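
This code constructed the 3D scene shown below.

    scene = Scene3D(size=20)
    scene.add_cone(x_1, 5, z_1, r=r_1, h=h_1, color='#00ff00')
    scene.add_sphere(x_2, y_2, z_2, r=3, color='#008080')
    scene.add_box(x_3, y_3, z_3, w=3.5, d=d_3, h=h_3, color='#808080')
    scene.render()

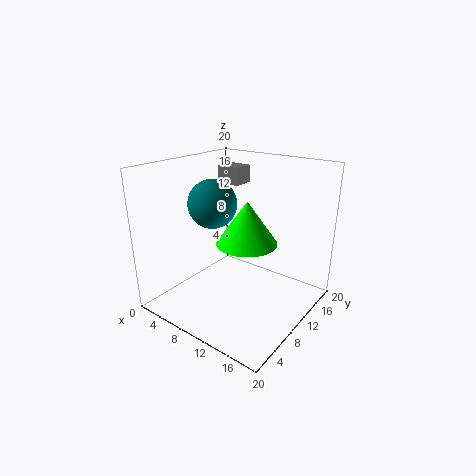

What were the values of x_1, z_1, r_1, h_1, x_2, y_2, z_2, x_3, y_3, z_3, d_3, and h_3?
x_1 = 15; z_1 = 12.5; r_1 = 3.5; h_1 = 5; x_2 = 9.5; y_2 = 5.5; z_2 = 16; x_3 = 4.5; y_3 = 12.5; z_3 = 16.5; d_3 = 3; h_3 = 2.5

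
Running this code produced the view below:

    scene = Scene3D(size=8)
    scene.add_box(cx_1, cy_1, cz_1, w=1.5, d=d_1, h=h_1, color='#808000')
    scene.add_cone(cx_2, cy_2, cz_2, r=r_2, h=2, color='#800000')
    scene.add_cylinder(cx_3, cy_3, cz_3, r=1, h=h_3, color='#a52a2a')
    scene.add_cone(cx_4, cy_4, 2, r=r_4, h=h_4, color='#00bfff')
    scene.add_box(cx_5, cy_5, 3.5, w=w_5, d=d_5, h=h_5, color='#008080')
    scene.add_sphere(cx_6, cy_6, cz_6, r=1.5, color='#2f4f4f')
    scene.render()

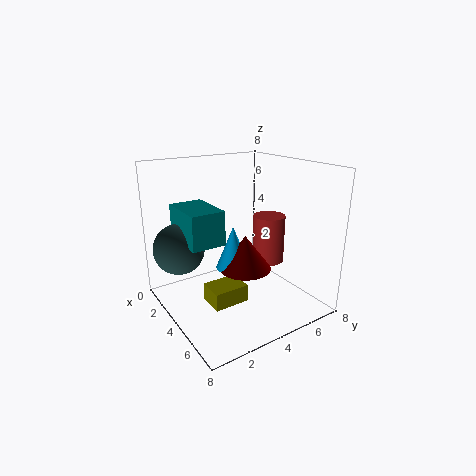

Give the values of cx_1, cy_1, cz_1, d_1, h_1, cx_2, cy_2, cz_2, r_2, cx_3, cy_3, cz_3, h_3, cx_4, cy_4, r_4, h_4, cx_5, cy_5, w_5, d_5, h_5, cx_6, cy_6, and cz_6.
cx_1 = 3.5, cy_1 = 2, cz_1 = 0.5, d_1 = 2, h_1 = 1, cx_2 = 4, cy_2 = 4.5, cz_2 = 2, r_2 = 1.5, cx_3 = 3, cy_3 = 7, cz_3 = 1.5, h_3 = 3, cx_4 = 3.5, cy_4 = 4, r_4 = 1, h_4 = 2.5, cx_5 = 0.5, cy_5 = 1.5, w_5 = 3, d_5 = 2, h_5 = 2, cx_6 = 1.5, cy_6 = 1.5, cz_6 = 3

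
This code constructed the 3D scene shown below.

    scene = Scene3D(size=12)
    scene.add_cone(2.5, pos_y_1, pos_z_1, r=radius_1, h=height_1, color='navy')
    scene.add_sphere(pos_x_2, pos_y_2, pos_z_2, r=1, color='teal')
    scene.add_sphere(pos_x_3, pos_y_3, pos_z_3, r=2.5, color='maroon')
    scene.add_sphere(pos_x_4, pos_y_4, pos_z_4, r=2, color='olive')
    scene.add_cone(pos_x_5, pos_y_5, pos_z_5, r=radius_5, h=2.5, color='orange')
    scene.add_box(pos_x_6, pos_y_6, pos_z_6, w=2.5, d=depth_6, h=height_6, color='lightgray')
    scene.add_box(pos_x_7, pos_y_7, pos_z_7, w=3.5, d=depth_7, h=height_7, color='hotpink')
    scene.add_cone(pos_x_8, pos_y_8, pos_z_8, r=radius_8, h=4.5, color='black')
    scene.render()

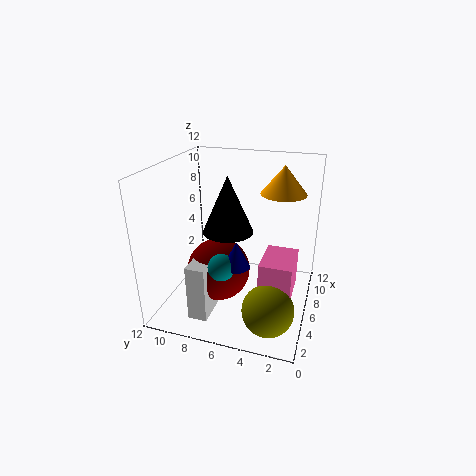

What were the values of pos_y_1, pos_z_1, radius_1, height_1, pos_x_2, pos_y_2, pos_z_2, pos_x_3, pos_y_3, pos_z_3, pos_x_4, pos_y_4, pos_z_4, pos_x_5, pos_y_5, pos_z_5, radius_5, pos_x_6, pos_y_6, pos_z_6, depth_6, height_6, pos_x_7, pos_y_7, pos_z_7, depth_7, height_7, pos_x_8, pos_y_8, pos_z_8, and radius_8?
pos_y_1 = 5
pos_z_1 = 5.5
radius_1 = 1
height_1 = 2
pos_x_2 = 2
pos_y_2 = 6
pos_z_2 = 5.5
pos_x_3 = 4
pos_y_3 = 7
pos_z_3 = 4
pos_x_4 = 2.5
pos_y_4 = 2.5
pos_z_4 = 2
pos_x_5 = 9.5
pos_y_5 = 3
pos_z_5 = 9
radius_5 = 2
pos_x_6 = 1
pos_y_6 = 7
pos_z_6 = 1
depth_6 = 1.5
height_6 = 4.5
pos_x_7 = 3
pos_y_7 = 1
pos_z_7 = 2.5
depth_7 = 2.5
height_7 = 3
pos_x_8 = 5
pos_y_8 = 6.5
pos_z_8 = 7
radius_8 = 2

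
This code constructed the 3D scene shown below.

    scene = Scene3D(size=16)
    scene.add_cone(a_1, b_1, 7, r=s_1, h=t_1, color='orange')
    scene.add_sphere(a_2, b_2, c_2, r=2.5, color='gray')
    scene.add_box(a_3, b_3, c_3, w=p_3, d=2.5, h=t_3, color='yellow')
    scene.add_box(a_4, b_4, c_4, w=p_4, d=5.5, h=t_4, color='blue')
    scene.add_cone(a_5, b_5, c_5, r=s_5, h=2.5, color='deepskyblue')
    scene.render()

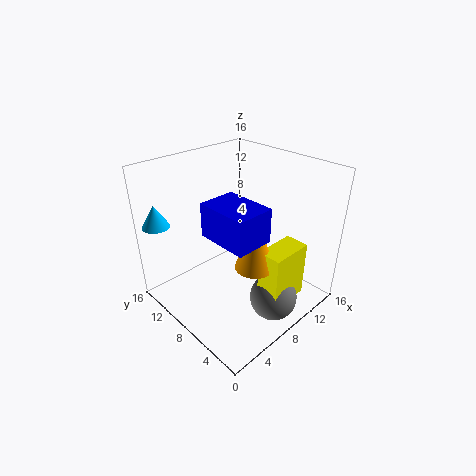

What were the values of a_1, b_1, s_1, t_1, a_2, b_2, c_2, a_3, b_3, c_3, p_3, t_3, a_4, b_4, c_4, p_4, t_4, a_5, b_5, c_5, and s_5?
a_1 = 6.5; b_1 = 4; s_1 = 2; t_1 = 6; a_2 = 8; b_2 = 2.5; c_2 = 3; a_3 = 6.5; b_3 = 1; c_3 = 3; p_3 = 4.5; t_3 = 6; a_4 = 3.5; b_4 = 3; c_4 = 10; p_4 = 4; t_4 = 3.5; a_5 = 1.5; b_5 = 14; c_5 = 9.5; s_5 = 1.5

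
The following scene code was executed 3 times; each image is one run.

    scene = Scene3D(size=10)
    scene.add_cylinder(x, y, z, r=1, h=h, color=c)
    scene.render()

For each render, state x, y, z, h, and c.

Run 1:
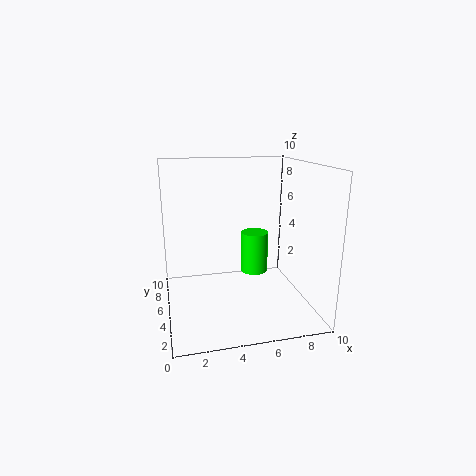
x = 6.5
y = 6
z = 2
h = 3
c = 'lime'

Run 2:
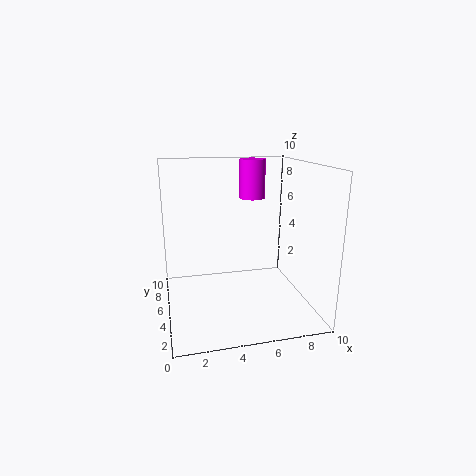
x = 7
y = 8.5
z = 7
h = 3
c = 'magenta'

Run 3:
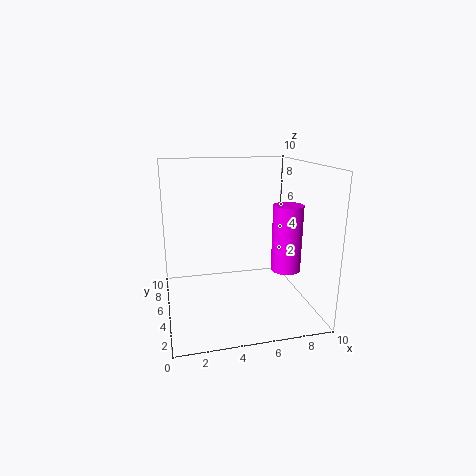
x = 8
y = 3.5
z = 3
h = 4.5
c = 'magenta'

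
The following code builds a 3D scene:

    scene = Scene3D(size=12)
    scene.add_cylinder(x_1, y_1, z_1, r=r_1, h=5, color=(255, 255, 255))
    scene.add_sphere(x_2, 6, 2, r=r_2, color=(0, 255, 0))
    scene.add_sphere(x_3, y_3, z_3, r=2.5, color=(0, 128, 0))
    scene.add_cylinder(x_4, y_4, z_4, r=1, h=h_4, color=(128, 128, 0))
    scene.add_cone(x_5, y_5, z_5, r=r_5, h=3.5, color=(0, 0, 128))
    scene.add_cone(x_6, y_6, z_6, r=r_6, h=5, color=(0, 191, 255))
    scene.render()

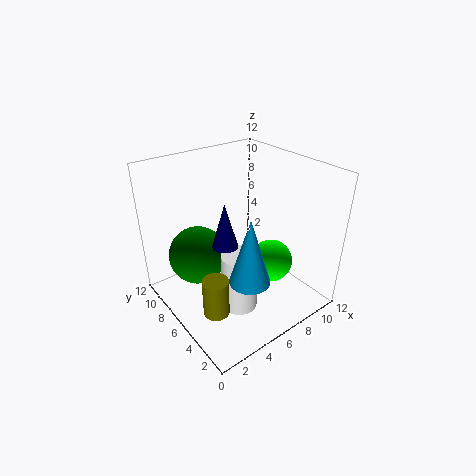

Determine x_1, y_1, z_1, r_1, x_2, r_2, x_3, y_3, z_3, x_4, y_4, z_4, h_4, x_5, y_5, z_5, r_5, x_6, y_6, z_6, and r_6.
x_1 = 5; y_1 = 4.5; z_1 = 0.5; r_1 = 1.5; x_2 = 10; r_2 = 2; x_3 = 3.5; y_3 = 8.5; z_3 = 4; x_4 = 2; y_4 = 3.5; z_4 = 2; h_4 = 3; x_5 = 4; y_5 = 5; z_5 = 6.5; r_5 = 1; x_6 = 4; y_6 = 2; z_6 = 5; r_6 = 1.5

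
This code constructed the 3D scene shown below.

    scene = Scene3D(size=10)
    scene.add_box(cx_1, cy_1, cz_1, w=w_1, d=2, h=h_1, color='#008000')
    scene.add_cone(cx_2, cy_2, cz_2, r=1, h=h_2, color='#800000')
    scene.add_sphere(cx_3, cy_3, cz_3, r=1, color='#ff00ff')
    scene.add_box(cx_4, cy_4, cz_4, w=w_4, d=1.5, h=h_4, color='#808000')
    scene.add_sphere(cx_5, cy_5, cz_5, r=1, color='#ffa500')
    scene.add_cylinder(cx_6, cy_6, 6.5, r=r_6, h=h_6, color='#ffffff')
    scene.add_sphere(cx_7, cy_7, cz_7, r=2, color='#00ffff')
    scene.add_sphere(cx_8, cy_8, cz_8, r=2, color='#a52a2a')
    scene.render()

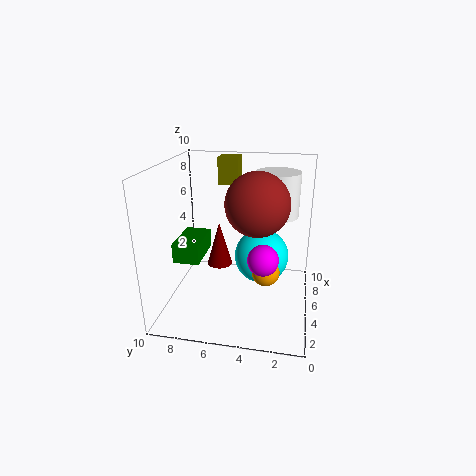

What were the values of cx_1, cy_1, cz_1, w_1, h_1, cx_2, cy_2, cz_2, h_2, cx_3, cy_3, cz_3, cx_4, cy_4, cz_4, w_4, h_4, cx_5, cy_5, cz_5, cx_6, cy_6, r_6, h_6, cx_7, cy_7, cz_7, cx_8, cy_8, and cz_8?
cx_1 = 5, cy_1 = 8, cz_1 = 2.5, w_1 = 3.5, h_1 = 1.5, cx_2 = 7.5, cy_2 = 7, cz_2 = 1.5, h_2 = 3.5, cx_3 = 3, cy_3 = 3, cz_3 = 4.5, cx_4 = 7.5, cy_4 = 5.5, cz_4 = 8, w_4 = 1.5, h_4 = 2, cx_5 = 5, cy_5 = 3, cz_5 = 2.5, cx_6 = 6, cy_6 = 2.5, r_6 = 1.5, h_6 = 3, cx_7 = 6.5, cy_7 = 3.5, cz_7 = 3, cx_8 = 3.5, cy_8 = 3.5, cz_8 = 8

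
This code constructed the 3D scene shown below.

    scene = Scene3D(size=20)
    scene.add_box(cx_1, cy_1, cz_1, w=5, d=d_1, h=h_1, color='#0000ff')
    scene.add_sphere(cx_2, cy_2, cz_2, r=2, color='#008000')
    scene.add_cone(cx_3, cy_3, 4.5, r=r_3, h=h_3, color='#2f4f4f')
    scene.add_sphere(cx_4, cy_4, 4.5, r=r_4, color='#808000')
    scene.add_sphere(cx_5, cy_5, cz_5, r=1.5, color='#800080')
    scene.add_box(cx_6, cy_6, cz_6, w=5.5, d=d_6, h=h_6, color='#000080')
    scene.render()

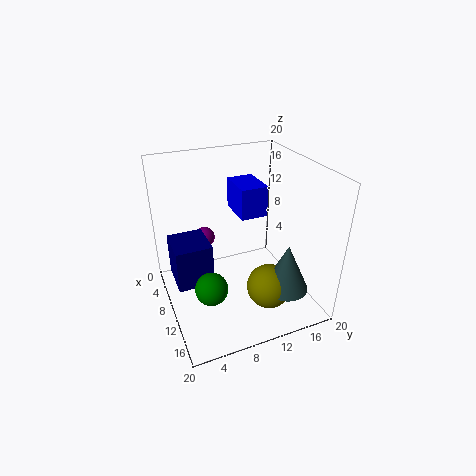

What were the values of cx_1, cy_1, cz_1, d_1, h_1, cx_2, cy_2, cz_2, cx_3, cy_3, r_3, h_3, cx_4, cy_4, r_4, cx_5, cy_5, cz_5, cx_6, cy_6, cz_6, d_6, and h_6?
cx_1 = 7.5; cy_1 = 9.5; cz_1 = 14; d_1 = 3.5; h_1 = 4; cx_2 = 16; cy_2 = 4; cz_2 = 7.5; cx_3 = 16; cy_3 = 14.5; r_3 = 3; h_3 = 6.5; cx_4 = 15; cy_4 = 12.5; r_4 = 3; cx_5 = 5.5; cy_5 = 6.5; cz_5 = 8.5; cx_6 = 5.5; cy_6 = 1; cz_6 = 4; d_6 = 5; h_6 = 6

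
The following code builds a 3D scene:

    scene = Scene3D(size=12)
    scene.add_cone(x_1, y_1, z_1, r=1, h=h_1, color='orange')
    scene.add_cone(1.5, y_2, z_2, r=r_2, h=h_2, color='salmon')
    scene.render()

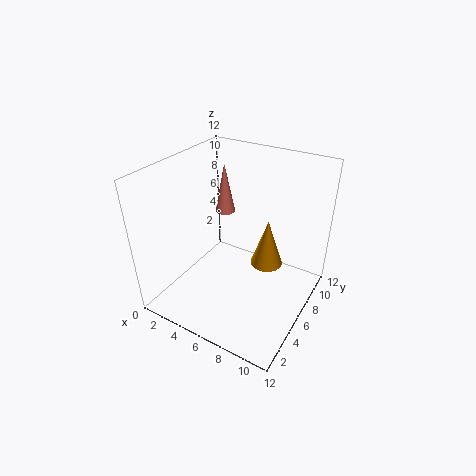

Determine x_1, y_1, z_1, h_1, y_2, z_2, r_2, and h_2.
x_1 = 10.5, y_1 = 2, z_1 = 8, h_1 = 3, y_2 = 11, z_2 = 5, r_2 = 1, h_2 = 5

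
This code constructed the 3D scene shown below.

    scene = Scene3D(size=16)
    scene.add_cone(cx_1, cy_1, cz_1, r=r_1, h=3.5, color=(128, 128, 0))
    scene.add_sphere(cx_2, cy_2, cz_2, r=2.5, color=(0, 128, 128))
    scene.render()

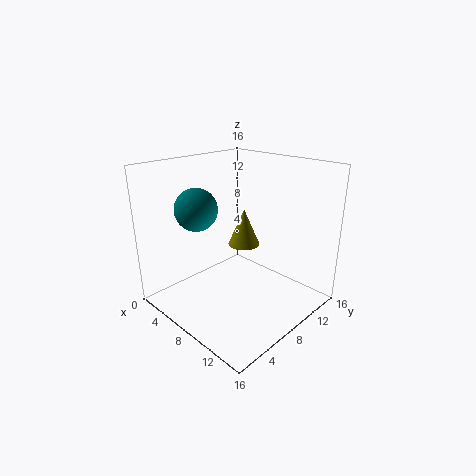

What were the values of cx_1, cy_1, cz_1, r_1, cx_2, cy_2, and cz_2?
cx_1 = 11.25, cy_1 = 5.5, cz_1 = 9.25, r_1 = 1.5, cx_2 = 3, cy_2 = 6.25, cz_2 = 10.5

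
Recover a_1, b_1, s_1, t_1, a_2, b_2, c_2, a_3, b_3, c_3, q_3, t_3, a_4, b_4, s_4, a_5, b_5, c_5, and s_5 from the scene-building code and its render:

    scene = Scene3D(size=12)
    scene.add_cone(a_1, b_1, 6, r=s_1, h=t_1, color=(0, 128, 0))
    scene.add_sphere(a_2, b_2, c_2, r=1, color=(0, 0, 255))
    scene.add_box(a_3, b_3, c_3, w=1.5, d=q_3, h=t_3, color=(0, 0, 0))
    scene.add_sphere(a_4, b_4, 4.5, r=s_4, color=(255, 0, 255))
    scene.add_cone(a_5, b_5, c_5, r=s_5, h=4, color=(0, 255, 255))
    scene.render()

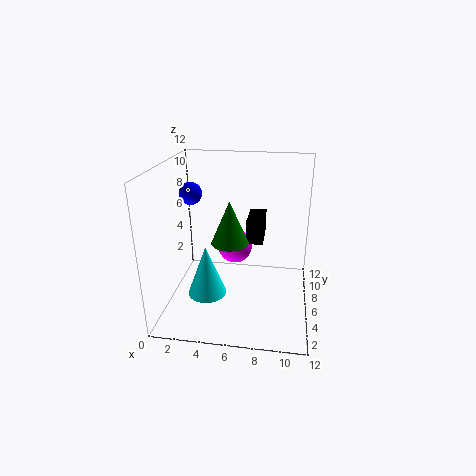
a_1 = 5.5, b_1 = 5, s_1 = 1.5, t_1 = 3.5, a_2 = 1.5, b_2 = 8, c_2 = 9, a_3 = 6.5, b_3 = 7, c_3 = 5, q_3 = 3.5, t_3 = 2, a_4 = 5.5, b_4 = 7.5, s_4 = 1.5, a_5 = 4, b_5 = 3, c_5 = 2.5, s_5 = 1.5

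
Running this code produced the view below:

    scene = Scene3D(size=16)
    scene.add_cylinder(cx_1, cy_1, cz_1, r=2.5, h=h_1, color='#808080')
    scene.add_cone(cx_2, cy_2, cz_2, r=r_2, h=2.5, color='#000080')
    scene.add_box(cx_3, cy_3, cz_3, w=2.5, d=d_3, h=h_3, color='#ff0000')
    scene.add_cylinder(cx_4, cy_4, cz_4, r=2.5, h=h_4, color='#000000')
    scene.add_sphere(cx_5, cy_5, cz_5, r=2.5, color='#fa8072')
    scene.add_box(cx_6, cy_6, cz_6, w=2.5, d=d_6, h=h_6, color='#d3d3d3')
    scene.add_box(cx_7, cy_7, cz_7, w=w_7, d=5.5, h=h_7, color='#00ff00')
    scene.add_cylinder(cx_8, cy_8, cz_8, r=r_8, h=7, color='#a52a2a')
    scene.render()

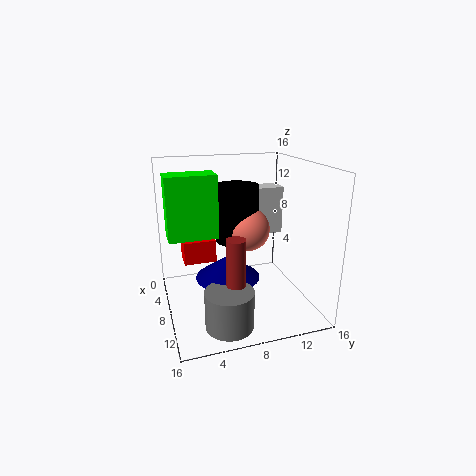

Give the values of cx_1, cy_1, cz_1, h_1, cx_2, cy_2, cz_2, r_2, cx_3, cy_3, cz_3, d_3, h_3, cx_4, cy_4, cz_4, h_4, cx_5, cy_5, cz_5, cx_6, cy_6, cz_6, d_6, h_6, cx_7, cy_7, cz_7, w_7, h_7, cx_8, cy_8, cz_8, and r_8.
cx_1 = 13, cy_1 = 5.5, cz_1 = 0.5, h_1 = 4, cx_2 = 9, cy_2 = 6.5, cz_2 = 4, r_2 = 3.5, cx_3 = 5.5, cy_3 = 2, cz_3 = 5.5, d_3 = 3.5, h_3 = 2.5, cx_4 = 6, cy_4 = 8.5, cz_4 = 7, h_4 = 6.5, cx_5 = 7, cy_5 = 9.5, cz_5 = 8.5, cx_6 = 4, cy_6 = 9, cz_6 = 7.5, d_6 = 5, h_6 = 5.5, cx_7 = 4.5, cy_7 = 0.5, cz_7 = 8, w_7 = 3, h_7 = 7, cx_8 = 12, cy_8 = 6.5, cz_8 = 2.5, r_8 = 1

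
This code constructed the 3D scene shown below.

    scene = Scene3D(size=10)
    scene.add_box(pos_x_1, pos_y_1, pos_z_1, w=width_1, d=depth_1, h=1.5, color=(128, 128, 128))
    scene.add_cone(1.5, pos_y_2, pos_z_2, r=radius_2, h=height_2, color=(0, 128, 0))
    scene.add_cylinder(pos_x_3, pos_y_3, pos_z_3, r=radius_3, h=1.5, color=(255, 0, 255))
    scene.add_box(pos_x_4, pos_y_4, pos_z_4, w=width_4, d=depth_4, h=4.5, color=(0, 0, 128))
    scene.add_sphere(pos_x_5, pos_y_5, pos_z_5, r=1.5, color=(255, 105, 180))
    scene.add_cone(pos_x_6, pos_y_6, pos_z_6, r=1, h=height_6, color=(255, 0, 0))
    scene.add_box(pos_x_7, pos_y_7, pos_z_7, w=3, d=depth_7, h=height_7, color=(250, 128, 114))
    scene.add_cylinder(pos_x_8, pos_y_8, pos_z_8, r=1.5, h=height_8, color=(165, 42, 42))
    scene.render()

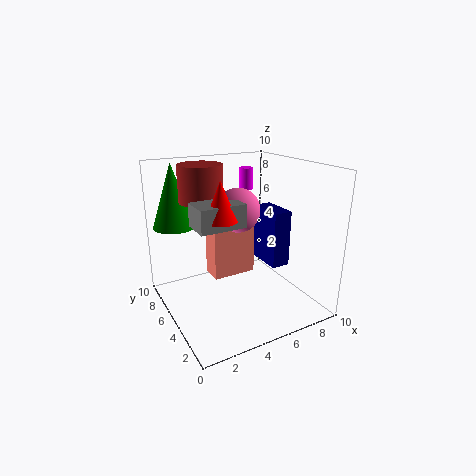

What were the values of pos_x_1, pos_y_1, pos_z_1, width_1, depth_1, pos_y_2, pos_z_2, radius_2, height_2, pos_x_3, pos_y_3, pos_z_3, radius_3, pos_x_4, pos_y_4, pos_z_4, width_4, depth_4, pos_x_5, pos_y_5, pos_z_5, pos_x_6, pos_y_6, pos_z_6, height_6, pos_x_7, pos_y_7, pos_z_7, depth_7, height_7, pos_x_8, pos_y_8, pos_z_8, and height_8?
pos_x_1 = 1.5
pos_y_1 = 3
pos_z_1 = 6.5
width_1 = 3
depth_1 = 2
pos_y_2 = 8
pos_z_2 = 5.5
radius_2 = 1.5
height_2 = 4.5
pos_x_3 = 6.5
pos_y_3 = 6.5
pos_z_3 = 8
radius_3 = 0.5
pos_x_4 = 8.5
pos_y_4 = 5.5
pos_z_4 = 1.5
width_4 = 1.5
depth_4 = 3
pos_x_5 = 5
pos_y_5 = 5
pos_z_5 = 7
pos_x_6 = 3
pos_y_6 = 3.5
pos_z_6 = 7
height_6 = 2.5
pos_x_7 = 3
pos_y_7 = 4.5
pos_z_7 = 2.5
depth_7 = 1.5
height_7 = 4
pos_x_8 = 3
pos_y_8 = 6.5
pos_z_8 = 7.5
height_8 = 2.5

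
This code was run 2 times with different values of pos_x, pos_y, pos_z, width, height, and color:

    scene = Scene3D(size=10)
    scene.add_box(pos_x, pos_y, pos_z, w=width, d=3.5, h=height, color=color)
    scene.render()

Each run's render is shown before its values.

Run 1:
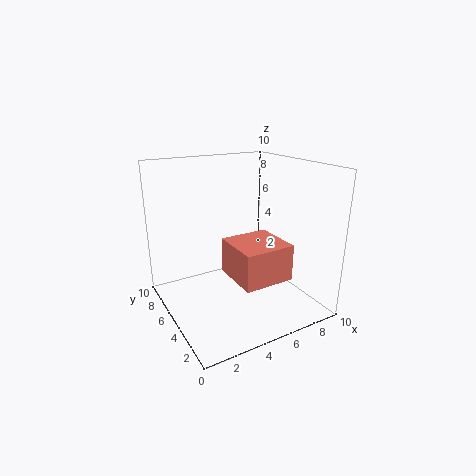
pos_x = 4
pos_y = 2
pos_z = 2.5
width = 3.5
height = 2.5
color = 'salmon'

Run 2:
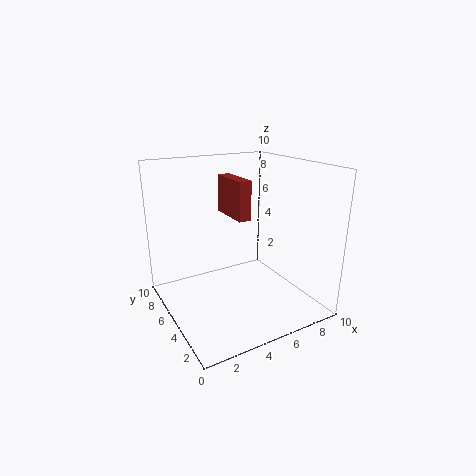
pos_x = 6
pos_y = 6.5
pos_z = 5.5
width = 1
height = 3
color = 'brown'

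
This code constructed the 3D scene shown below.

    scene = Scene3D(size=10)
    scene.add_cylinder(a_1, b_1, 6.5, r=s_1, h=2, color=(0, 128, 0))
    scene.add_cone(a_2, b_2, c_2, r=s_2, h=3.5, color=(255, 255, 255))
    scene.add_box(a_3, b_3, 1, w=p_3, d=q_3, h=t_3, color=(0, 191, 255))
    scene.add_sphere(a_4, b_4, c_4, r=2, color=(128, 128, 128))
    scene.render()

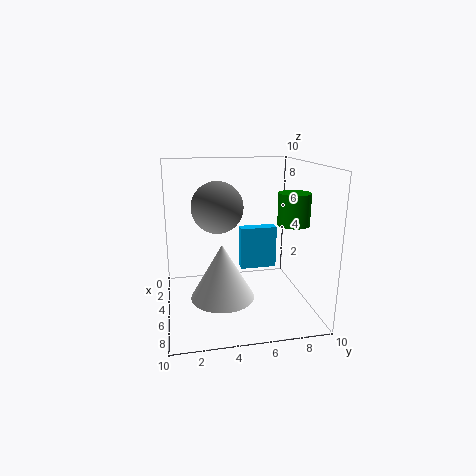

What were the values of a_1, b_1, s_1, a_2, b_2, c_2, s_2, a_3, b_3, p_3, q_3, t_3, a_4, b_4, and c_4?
a_1 = 7.5
b_1 = 8
s_1 = 1
a_2 = 7.5
b_2 = 3.5
c_2 = 2
s_2 = 2
a_3 = 0.5
b_3 = 6
p_3 = 1
q_3 = 3
t_3 = 3.5
a_4 = 2
b_4 = 4
c_4 = 6.5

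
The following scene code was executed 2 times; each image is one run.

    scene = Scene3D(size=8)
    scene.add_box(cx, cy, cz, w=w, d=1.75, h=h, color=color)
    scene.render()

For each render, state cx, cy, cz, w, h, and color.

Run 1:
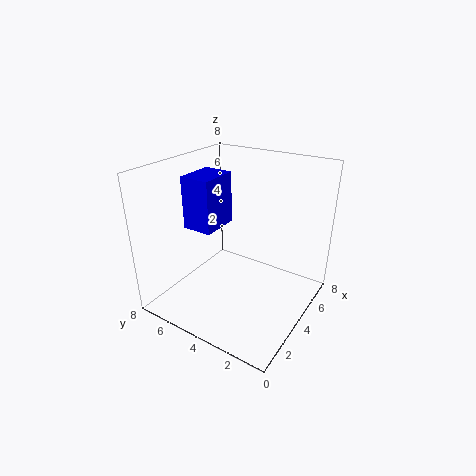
cx = 3
cy = 5.25
cz = 4.25
w = 2.25
h = 3
color = 'blue'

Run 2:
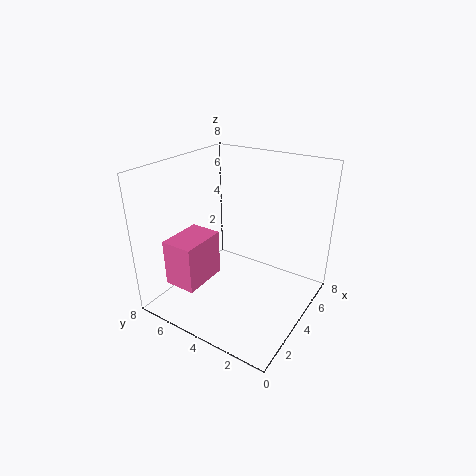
cx = 0.75
cy = 4.75
cz = 2
w = 2.5
h = 2.5
color = 'hotpink'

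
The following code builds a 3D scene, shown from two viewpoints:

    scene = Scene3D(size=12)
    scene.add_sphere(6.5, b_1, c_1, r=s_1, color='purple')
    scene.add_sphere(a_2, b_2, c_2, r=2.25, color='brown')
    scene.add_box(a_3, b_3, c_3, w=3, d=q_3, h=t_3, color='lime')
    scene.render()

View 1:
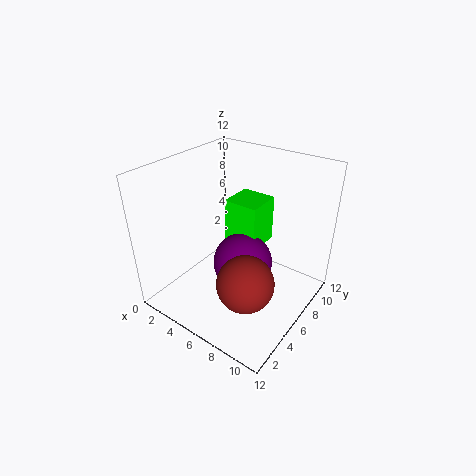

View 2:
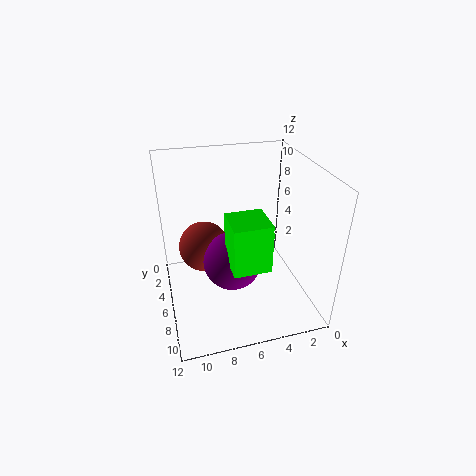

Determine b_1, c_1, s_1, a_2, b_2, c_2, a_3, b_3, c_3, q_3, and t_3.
b_1 = 6
c_1 = 3.75
s_1 = 2.5
a_2 = 8.5
b_2 = 3.5
c_2 = 4
a_3 = 4.25
b_3 = 6.5
c_3 = 4.75
q_3 = 3
t_3 = 4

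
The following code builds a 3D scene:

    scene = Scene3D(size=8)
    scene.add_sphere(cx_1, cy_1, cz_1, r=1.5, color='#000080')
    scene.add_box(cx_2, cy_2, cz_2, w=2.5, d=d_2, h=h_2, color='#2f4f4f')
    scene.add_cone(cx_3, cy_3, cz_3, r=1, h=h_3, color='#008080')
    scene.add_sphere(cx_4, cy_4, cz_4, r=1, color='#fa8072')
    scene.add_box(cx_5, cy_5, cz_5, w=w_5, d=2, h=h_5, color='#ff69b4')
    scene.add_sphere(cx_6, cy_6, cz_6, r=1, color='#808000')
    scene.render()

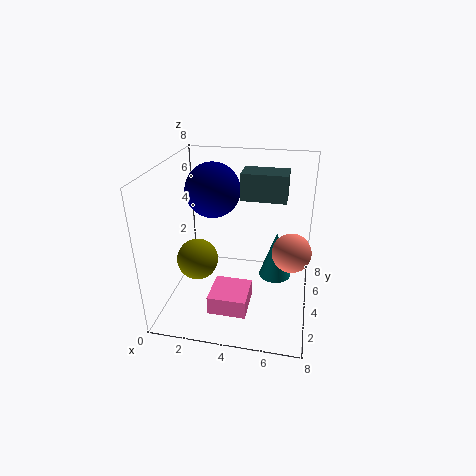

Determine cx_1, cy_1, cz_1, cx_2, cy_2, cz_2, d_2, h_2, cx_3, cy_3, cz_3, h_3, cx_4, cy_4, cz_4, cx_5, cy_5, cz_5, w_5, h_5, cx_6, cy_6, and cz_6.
cx_1 = 2.5
cy_1 = 4.5
cz_1 = 6.5
cx_2 = 4
cy_2 = 4.5
cz_2 = 6
d_2 = 1.5
h_2 = 1.5
cx_3 = 6
cy_3 = 6
cz_3 = 0.5
h_3 = 3
cx_4 = 7
cy_4 = 3
cz_4 = 4
cx_5 = 3
cy_5 = 1
cz_5 = 1
w_5 = 2
h_5 = 1
cx_6 = 2.5
cy_6 = 1.5
cz_6 = 4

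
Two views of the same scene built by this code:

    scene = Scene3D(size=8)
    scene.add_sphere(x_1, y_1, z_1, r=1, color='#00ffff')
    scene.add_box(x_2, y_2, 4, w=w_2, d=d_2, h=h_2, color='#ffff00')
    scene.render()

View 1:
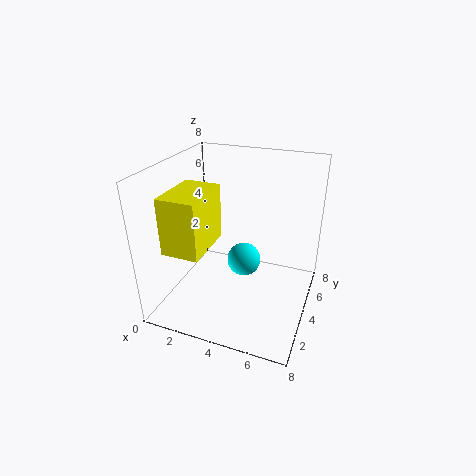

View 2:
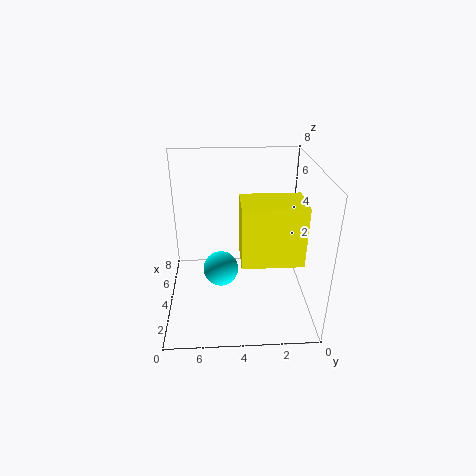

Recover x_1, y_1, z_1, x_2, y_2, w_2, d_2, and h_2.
x_1 = 4
y_1 = 5
z_1 = 2
x_2 = 1
y_2 = 1
w_2 = 2
d_2 = 3
h_2 = 3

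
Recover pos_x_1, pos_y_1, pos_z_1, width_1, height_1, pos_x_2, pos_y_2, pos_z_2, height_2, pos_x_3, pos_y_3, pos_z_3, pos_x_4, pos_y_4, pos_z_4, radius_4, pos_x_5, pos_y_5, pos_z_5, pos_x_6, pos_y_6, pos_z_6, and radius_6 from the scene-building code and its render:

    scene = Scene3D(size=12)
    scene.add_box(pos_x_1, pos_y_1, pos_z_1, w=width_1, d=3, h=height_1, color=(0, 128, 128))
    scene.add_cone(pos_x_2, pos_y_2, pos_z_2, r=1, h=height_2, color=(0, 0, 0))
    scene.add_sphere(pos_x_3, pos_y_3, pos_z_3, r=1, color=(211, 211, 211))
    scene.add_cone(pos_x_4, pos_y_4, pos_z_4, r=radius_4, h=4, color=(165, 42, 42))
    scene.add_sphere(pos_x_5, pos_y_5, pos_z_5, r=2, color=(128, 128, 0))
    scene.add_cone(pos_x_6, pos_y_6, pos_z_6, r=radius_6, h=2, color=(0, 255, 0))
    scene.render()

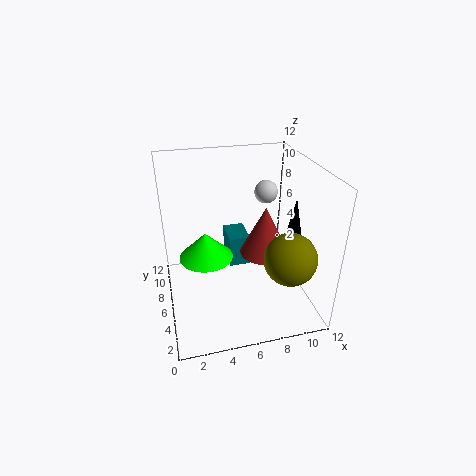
pos_x_1 = 6; pos_y_1 = 9; pos_z_1 = 1; width_1 = 2; height_1 = 3; pos_x_2 = 11; pos_y_2 = 6; pos_z_2 = 4; height_2 = 5; pos_x_3 = 9; pos_y_3 = 8; pos_z_3 = 9; pos_x_4 = 8; pos_y_4 = 5; pos_z_4 = 5; radius_4 = 2; pos_x_5 = 9; pos_y_5 = 2; pos_z_5 = 6; pos_x_6 = 3; pos_y_6 = 4; pos_z_6 = 6; radius_6 = 2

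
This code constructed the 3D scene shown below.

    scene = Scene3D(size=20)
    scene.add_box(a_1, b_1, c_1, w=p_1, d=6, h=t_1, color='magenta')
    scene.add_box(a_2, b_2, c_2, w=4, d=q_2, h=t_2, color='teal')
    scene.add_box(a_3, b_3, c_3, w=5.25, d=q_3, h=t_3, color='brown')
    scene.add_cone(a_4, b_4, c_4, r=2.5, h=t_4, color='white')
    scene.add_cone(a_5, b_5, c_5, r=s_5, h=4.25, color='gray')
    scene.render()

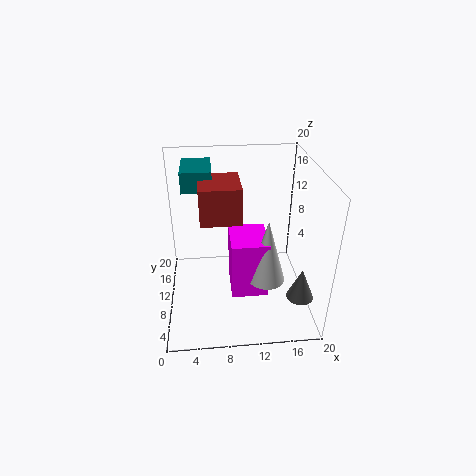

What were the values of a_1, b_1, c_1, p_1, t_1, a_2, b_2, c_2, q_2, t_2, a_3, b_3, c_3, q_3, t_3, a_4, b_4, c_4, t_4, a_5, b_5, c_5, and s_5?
a_1 = 8.75; b_1 = 5.5; c_1 = 3.25; p_1 = 5; t_1 = 8; a_2 = 2.75; b_2 = 10.25; c_2 = 16.75; q_2 = 6; t_2 = 2.75; a_3 = 5; b_3 = 6.75; c_3 = 13.75; q_3 = 6; t_3 = 4.75; a_4 = 13.5; b_4 = 6.5; c_4 = 5.5; t_4 = 8.75; a_5 = 17.5; b_5 = 3.5; c_5 = 4.5; s_5 = 1.75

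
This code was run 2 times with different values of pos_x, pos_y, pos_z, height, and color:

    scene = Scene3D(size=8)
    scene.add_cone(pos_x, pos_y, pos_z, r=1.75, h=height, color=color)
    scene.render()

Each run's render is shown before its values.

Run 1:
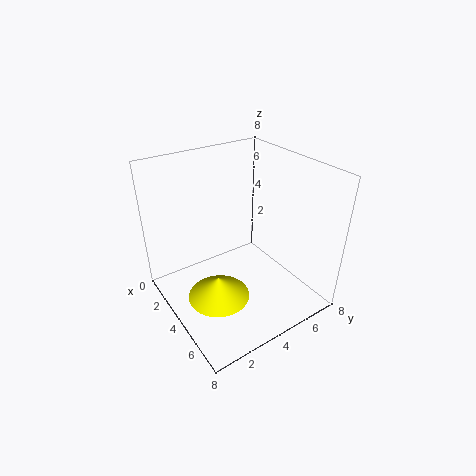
pos_x = 4.25, pos_y = 2.5, pos_z = 0.75, height = 1.25, color = 'yellow'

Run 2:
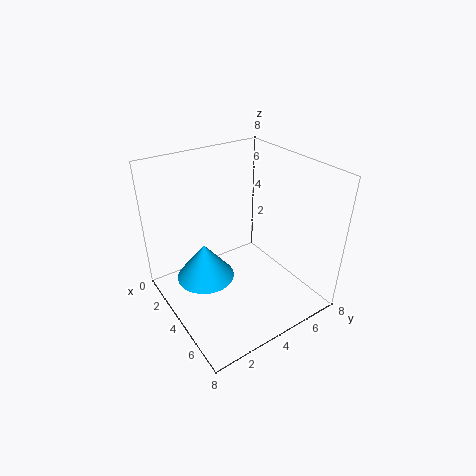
pos_x = 2.25, pos_y = 2.75, pos_z = 0.75, height = 2.25, color = 'deepskyblue'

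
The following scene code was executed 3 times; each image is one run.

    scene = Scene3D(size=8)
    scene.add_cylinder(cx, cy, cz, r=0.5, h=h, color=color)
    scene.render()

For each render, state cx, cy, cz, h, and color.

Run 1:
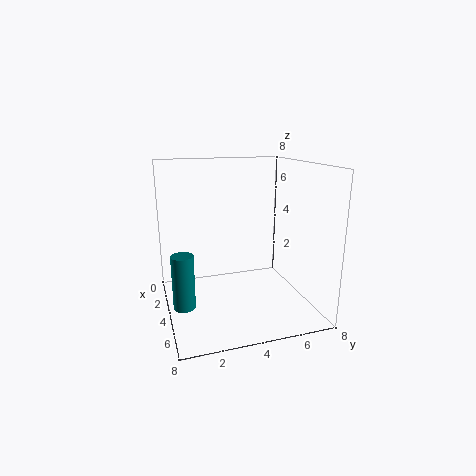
cx = 7; cy = 0.5; cz = 2; h = 2.5; color = 'teal'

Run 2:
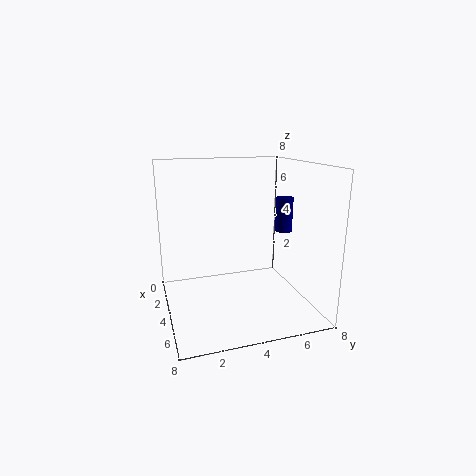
cx = 3.5; cy = 7; cz = 4; h = 2; color = 'navy'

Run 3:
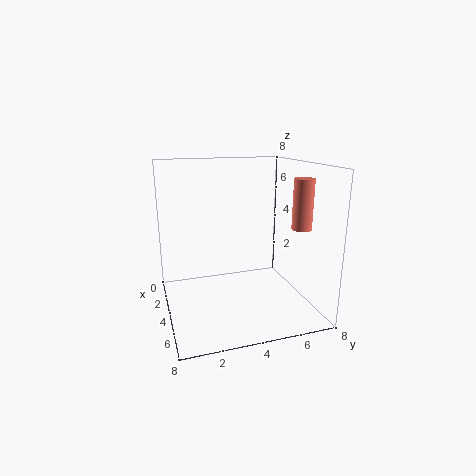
cx = 6.5; cy = 6.5; cz = 5; h = 2.5; color = 'salmon'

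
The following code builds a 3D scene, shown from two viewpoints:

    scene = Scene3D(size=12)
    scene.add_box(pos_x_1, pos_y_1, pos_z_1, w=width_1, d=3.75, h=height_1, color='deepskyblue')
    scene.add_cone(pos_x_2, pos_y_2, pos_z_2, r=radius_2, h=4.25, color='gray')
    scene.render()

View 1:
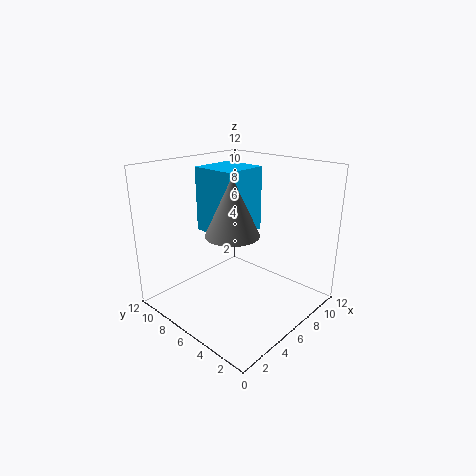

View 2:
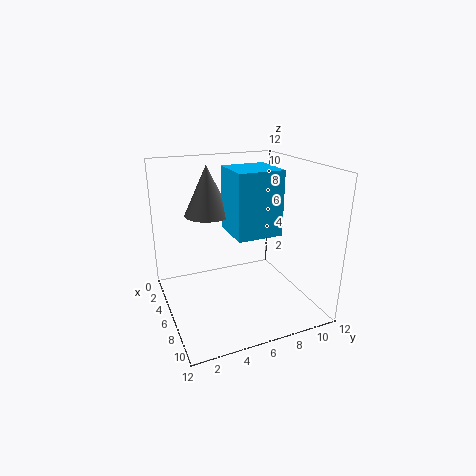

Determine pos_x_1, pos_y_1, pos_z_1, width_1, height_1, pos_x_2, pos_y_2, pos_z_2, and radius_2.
pos_x_1 = 4.25
pos_y_1 = 5.25
pos_z_1 = 6.5
width_1 = 3.75
height_1 = 5.25
pos_x_2 = 3.5
pos_y_2 = 4.25
pos_z_2 = 7.5
radius_2 = 2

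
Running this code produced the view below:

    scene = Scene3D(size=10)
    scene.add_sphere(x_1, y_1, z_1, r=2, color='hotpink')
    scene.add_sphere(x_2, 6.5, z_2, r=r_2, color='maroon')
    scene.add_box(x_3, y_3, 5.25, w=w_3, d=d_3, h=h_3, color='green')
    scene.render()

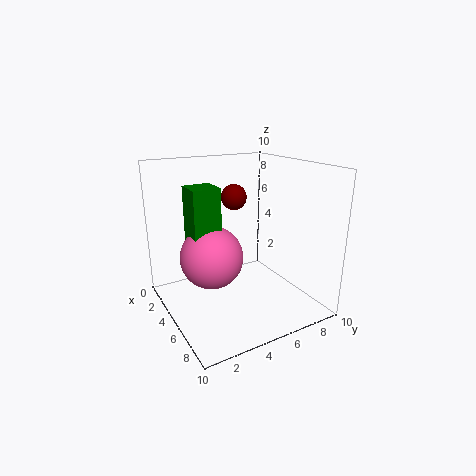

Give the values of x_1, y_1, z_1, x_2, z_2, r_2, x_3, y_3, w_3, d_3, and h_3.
x_1 = 6, y_1 = 2.5, z_1 = 4.5, x_2 = 1.75, z_2 = 7, r_2 = 1, x_3 = 4.75, y_3 = 1.25, w_3 = 1.75, d_3 = 1.75, h_3 = 3.75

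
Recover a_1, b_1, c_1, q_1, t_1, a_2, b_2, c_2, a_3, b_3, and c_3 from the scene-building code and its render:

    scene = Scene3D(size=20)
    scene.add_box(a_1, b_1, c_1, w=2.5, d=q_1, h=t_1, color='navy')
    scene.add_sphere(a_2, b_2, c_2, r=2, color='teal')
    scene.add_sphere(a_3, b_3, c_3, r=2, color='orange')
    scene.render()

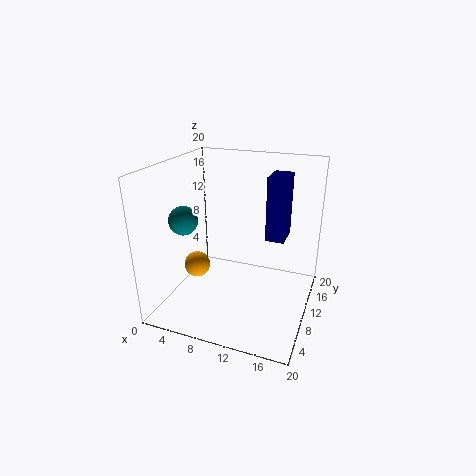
a_1 = 14, b_1 = 9.5, c_1 = 10.5, q_1 = 4, t_1 = 8.5, a_2 = 3, b_2 = 7.5, c_2 = 12.5, a_3 = 2.5, b_3 = 11.5, c_3 = 3.5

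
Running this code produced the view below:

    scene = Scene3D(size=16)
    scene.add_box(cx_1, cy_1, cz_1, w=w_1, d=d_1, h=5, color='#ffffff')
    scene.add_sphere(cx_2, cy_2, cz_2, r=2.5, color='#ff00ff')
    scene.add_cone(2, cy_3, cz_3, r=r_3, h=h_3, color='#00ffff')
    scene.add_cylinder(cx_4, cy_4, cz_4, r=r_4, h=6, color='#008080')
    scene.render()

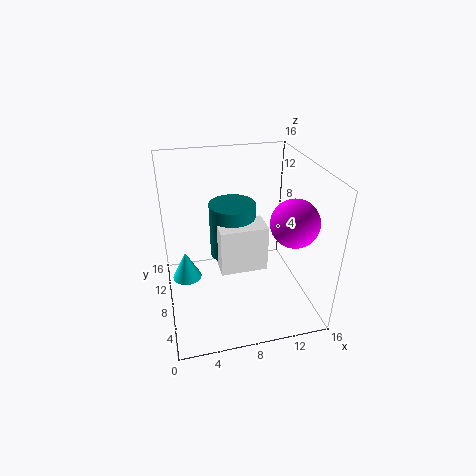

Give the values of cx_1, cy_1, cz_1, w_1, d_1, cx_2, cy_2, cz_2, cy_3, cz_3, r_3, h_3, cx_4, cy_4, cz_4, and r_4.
cx_1 = 5.5
cy_1 = 5
cz_1 = 5.5
w_1 = 5
d_1 = 3
cx_2 = 13
cy_2 = 4.5
cz_2 = 11
cy_3 = 6.5
cz_3 = 5
r_3 = 1.5
h_3 = 3
cx_4 = 7.5
cy_4 = 8.5
cz_4 = 6
r_4 = 2.5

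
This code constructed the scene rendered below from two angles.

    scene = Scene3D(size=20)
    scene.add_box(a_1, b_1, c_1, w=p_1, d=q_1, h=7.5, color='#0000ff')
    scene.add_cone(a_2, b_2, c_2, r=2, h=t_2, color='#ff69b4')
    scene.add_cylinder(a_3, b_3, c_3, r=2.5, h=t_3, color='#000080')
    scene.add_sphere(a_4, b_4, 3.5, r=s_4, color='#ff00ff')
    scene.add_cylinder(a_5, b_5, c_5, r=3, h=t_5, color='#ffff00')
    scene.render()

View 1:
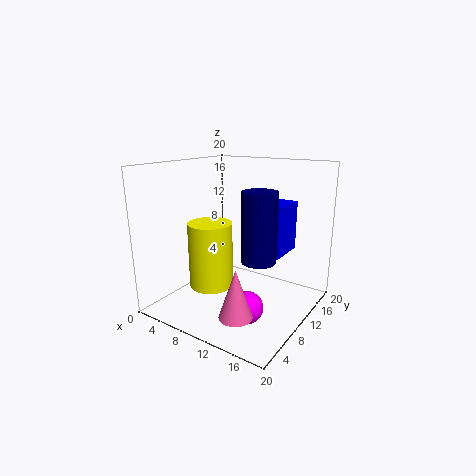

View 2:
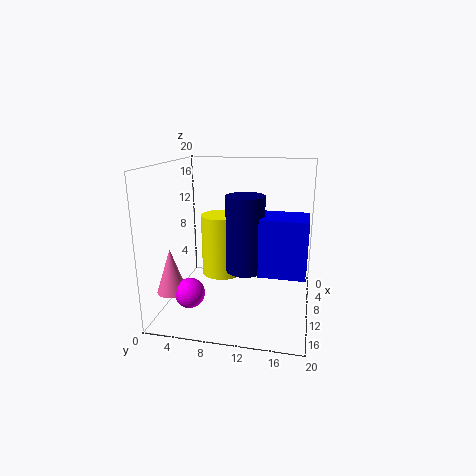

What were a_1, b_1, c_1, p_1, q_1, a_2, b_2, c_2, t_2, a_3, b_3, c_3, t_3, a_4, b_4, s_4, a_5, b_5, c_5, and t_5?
a_1 = 9.5; b_1 = 13.5; c_1 = 6.5; p_1 = 5; q_1 = 6; a_2 = 15; b_2 = 2; c_2 = 3.5; t_2 = 6; a_3 = 12.5; b_3 = 11.5; c_3 = 6.5; t_3 = 10; a_4 = 15; b_4 = 4.5; s_4 = 2; a_5 = 7.5; b_5 = 7; c_5 = 3.5; t_5 = 9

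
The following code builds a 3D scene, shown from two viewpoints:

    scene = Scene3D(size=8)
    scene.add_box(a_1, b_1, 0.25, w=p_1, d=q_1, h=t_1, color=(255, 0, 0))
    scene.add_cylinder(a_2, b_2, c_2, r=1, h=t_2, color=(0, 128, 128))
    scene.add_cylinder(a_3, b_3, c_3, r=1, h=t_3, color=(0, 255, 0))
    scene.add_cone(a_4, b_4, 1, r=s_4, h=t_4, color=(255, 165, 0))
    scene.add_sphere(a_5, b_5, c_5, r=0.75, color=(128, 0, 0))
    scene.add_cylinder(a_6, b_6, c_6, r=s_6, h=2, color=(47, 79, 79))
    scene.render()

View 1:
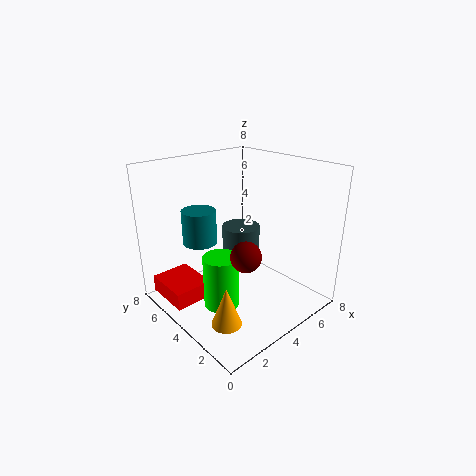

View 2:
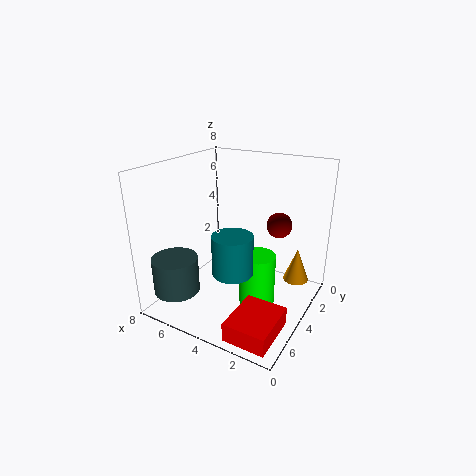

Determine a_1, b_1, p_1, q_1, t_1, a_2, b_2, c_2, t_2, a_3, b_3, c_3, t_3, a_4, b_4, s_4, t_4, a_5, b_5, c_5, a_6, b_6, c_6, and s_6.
a_1 = 0.5
b_1 = 5
p_1 = 2.25
q_1 = 2.75
t_1 = 1
a_2 = 3
b_2 = 6.25
c_2 = 3.25
t_2 = 2
a_3 = 2.75
b_3 = 4
c_3 = 0.25
t_3 = 3
a_4 = 1.25
b_4 = 1.75
s_4 = 0.75
t_4 = 2
a_5 = 2.5
b_5 = 1.75
c_5 = 4.25
a_6 = 6.5
b_6 = 6.5
c_6 = 1.25
s_6 = 1.25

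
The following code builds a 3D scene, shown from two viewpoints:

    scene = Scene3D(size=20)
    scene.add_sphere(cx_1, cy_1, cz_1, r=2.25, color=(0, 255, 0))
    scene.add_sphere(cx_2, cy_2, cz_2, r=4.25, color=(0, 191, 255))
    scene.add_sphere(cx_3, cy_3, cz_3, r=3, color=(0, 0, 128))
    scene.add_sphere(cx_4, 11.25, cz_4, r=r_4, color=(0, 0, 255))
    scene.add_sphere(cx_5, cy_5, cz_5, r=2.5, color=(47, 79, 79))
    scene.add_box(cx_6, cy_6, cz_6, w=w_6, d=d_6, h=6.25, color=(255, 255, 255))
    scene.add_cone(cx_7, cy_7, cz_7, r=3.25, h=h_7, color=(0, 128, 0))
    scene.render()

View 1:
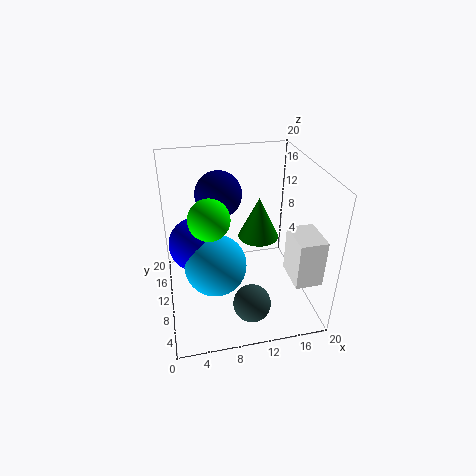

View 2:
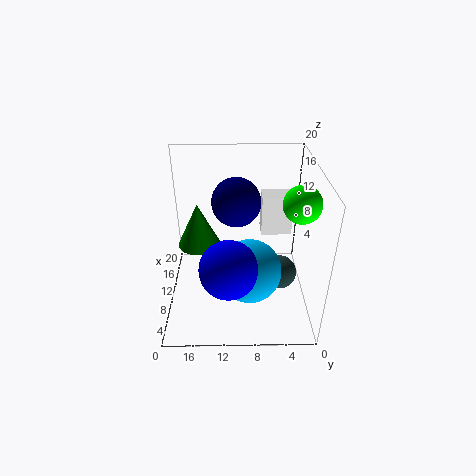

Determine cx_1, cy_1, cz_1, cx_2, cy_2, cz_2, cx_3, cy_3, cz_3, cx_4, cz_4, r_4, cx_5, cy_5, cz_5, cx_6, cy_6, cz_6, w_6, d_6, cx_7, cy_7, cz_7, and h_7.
cx_1 = 5.25; cy_1 = 2.75; cz_1 = 17.5; cx_2 = 6.5; cy_2 = 8.5; cz_2 = 7; cx_3 = 7.5; cy_3 = 10.25; cz_3 = 16.75; cx_4 = 4.25; cz_4 = 9; r_4 = 3.75; cx_5 = 10.5; cy_5 = 3.75; cz_5 = 3.5; cx_6 = 15.5; cy_6 = 1.5; cz_6 = 7; w_6 = 3.5; d_6 = 4.75; cx_7 = 14.75; cy_7 = 16; cz_7 = 6; h_7 = 6.75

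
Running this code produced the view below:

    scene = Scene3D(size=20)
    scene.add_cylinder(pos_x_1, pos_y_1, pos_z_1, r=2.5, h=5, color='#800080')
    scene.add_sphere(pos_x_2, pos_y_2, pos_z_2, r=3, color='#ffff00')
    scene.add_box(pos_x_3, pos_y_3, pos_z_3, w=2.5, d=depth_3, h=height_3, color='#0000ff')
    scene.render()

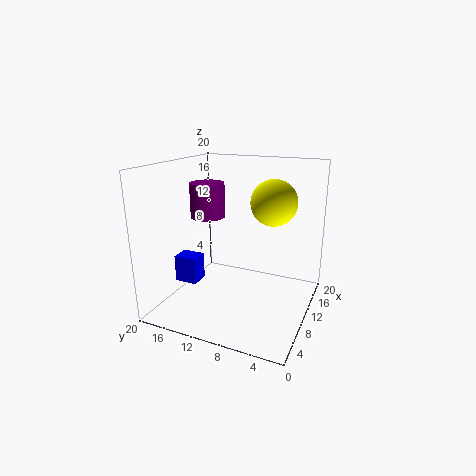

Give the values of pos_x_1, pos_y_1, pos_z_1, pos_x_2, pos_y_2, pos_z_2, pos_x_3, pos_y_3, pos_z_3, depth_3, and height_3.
pos_x_1 = 11.5; pos_y_1 = 15.5; pos_z_1 = 12; pos_x_2 = 10; pos_y_2 = 5; pos_z_2 = 15.5; pos_x_3 = 4; pos_y_3 = 13.5; pos_z_3 = 5; depth_3 = 3; height_3 = 3.5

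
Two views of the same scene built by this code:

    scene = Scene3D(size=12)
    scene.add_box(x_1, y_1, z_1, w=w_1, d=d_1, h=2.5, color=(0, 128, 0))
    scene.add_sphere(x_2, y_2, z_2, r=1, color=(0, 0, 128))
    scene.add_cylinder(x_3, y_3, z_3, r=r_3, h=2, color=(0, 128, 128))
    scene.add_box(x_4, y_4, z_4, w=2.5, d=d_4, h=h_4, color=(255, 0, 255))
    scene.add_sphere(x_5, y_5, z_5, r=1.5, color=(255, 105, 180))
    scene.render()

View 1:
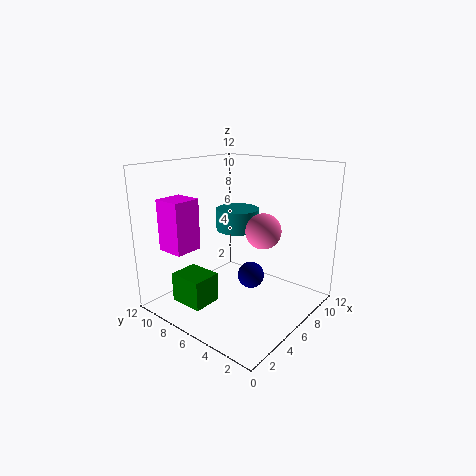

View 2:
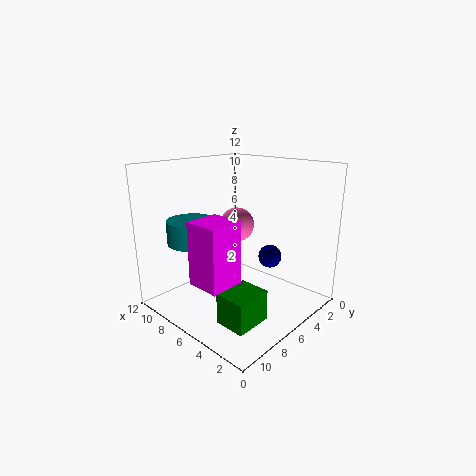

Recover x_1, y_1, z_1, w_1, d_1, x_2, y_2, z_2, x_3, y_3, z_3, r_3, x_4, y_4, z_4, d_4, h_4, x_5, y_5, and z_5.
x_1 = 2, y_1 = 7, z_1 = 0.5, w_1 = 2.5, d_1 = 3, x_2 = 4.5, y_2 = 3.5, z_2 = 4, x_3 = 9, y_3 = 8.5, z_3 = 5.5, r_3 = 2, x_4 = 2.5, y_4 = 9.5, z_4 = 4.5, d_4 = 2.5, h_4 = 4.5, x_5 = 7.5, y_5 = 4.5, z_5 = 6.5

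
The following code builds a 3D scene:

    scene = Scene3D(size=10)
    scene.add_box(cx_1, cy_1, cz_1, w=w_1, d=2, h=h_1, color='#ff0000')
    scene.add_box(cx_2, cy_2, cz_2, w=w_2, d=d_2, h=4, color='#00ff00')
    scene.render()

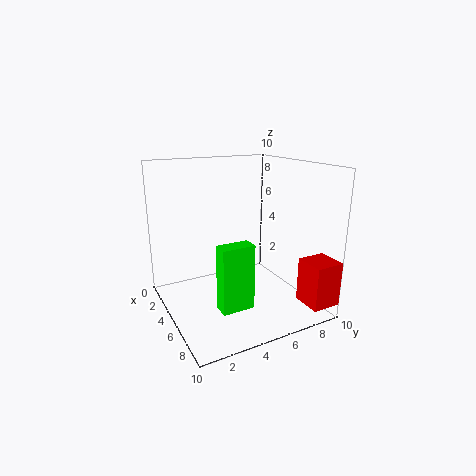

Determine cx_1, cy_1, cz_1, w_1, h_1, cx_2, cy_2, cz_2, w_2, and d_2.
cx_1 = 8
cy_1 = 8
cz_1 = 1
w_1 = 2
h_1 = 3
cx_2 = 8
cy_2 = 2
cz_2 = 2
w_2 = 1
d_2 = 2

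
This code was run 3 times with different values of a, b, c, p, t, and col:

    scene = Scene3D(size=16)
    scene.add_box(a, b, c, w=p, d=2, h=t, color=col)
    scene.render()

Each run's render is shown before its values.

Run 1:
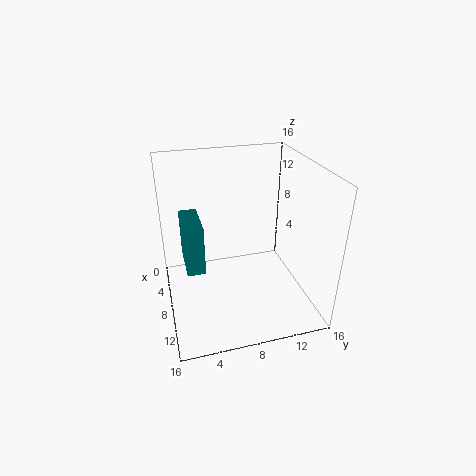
a = 4.5
b = 2
c = 5
p = 5
t = 5.5
col = 'teal'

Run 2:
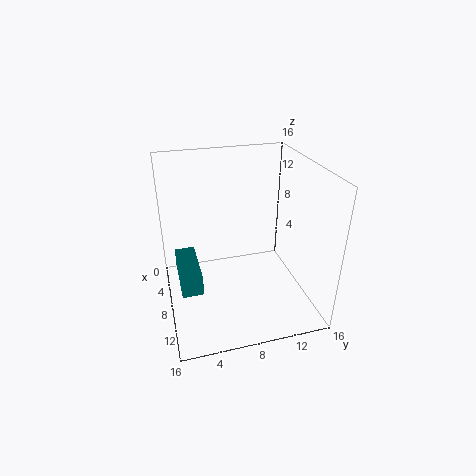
a = 8.5
b = 1
c = 6
p = 5.5
t = 2
col = 'teal'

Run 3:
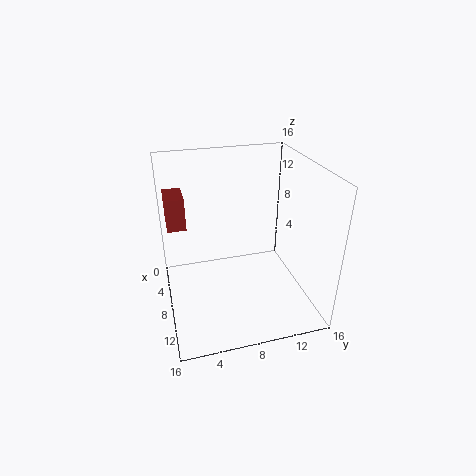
a = 4
b = 0.5
c = 9.5
p = 3.5
t = 3.5
col = 'brown'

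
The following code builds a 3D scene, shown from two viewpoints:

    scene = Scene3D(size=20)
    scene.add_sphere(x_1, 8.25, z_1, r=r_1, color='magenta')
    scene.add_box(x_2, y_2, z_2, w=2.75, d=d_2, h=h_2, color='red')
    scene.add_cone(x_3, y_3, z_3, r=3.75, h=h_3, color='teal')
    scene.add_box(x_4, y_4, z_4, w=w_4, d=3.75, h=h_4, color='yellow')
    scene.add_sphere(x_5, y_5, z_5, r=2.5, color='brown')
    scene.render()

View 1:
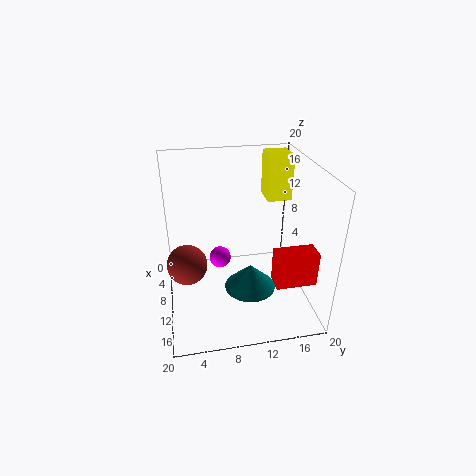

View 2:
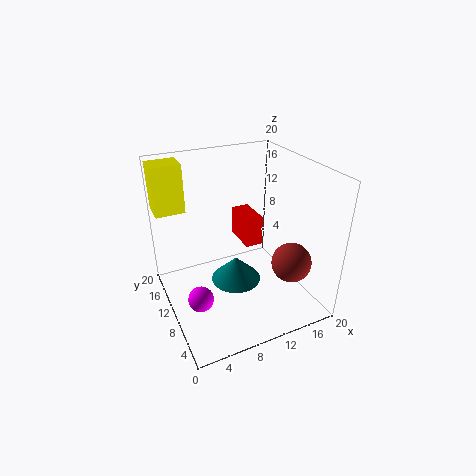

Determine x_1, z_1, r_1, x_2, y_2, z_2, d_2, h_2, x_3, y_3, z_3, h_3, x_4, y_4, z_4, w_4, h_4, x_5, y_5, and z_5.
x_1 = 3.5; z_1 = 2.75; r_1 = 1.75; x_2 = 13.5; y_2 = 14; z_2 = 5.25; d_2 = 5.5; h_2 = 4.75; x_3 = 10.5; y_3 = 11.75; z_3 = 1.75; h_3 = 3.75; x_4 = 0.25; y_4 = 15.75; z_4 = 12.5; w_4 = 4.25; h_4 = 7; x_5 = 14; y_5 = 2.75; z_5 = 9.25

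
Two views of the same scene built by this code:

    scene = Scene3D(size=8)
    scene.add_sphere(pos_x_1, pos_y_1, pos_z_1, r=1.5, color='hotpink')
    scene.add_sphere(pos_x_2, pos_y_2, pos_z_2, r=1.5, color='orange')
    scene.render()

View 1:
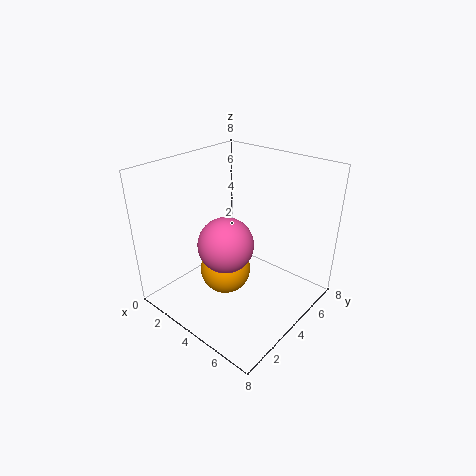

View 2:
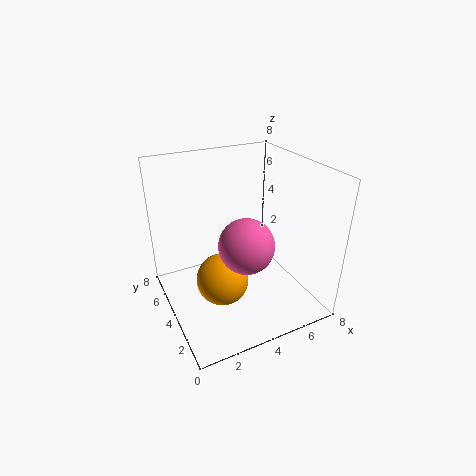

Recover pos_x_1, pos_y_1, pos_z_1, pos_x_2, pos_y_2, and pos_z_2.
pos_x_1 = 4, pos_y_1 = 3, pos_z_1 = 4, pos_x_2 = 3, pos_y_2 = 4, pos_z_2 = 1.5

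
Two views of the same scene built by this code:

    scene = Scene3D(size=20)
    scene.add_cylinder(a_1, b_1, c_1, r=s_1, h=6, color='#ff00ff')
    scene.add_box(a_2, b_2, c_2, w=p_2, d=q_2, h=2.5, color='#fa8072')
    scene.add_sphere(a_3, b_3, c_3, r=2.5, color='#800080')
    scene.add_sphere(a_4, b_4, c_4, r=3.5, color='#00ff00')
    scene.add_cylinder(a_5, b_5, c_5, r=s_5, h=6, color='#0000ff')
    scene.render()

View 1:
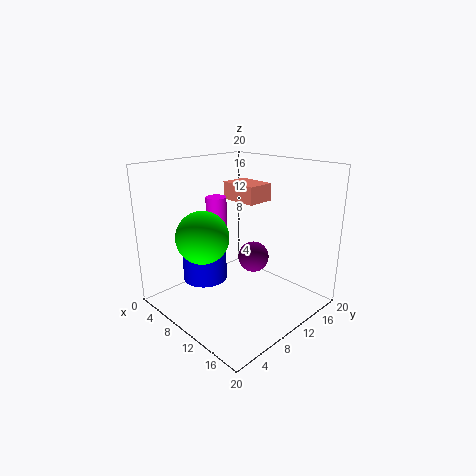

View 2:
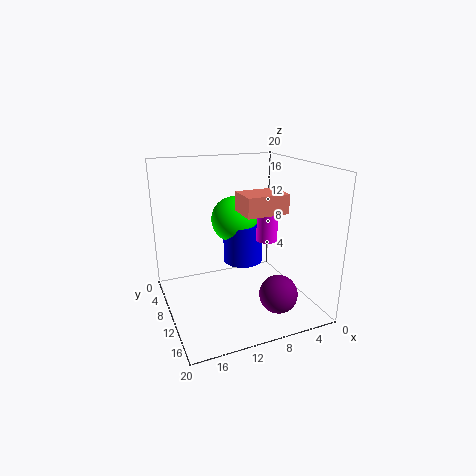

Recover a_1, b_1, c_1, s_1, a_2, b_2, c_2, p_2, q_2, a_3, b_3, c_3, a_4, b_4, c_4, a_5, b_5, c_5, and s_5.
a_1 = 5.5; b_1 = 10; c_1 = 9; s_1 = 1.5; a_2 = 5.5; b_2 = 11.5; c_2 = 14.5; p_2 = 5.5; q_2 = 4; a_3 = 7; b_3 = 16.5; c_3 = 4; a_4 = 8.5; b_4 = 5; c_4 = 11; a_5 = 7.5; b_5 = 6; c_5 = 4.5; s_5 = 3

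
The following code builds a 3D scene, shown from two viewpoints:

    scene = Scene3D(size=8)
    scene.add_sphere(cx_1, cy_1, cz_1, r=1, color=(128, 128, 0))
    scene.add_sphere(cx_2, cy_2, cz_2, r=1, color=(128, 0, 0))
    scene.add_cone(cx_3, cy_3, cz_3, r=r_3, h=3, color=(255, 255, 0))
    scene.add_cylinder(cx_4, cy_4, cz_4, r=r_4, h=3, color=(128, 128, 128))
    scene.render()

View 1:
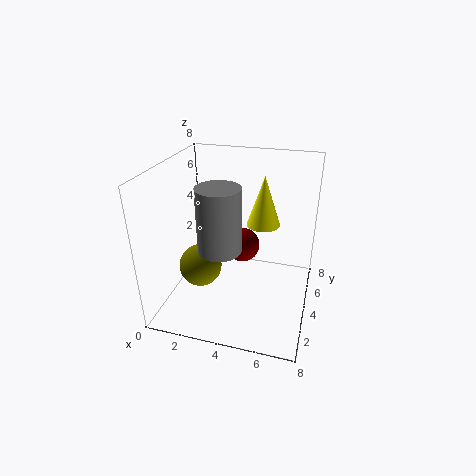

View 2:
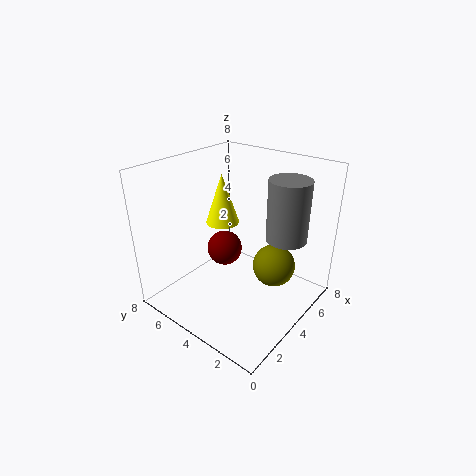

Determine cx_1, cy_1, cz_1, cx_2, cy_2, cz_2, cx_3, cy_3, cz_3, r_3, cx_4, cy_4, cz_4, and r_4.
cx_1 = 3
cy_1 = 1
cz_1 = 4
cx_2 = 4
cy_2 = 5
cz_2 = 3
cx_3 = 5
cy_3 = 6
cz_3 = 4
r_3 = 1
cx_4 = 4
cy_4 = 1
cz_4 = 5
r_4 = 1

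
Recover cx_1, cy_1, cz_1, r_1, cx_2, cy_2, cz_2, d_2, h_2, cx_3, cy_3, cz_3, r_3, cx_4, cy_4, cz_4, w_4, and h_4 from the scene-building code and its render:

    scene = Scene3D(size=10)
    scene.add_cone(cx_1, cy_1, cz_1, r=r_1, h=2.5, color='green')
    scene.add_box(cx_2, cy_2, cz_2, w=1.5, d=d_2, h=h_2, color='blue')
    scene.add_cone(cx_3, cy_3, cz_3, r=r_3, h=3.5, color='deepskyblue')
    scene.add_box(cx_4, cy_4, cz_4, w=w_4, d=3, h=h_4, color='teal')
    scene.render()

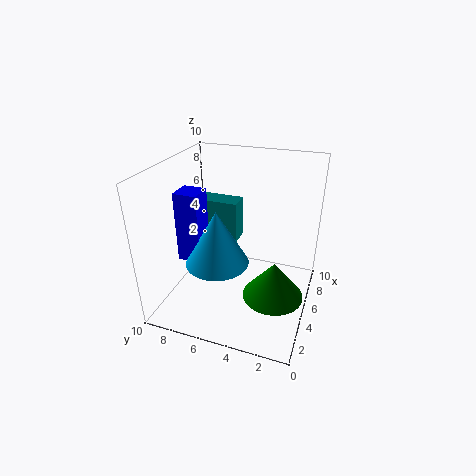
cx_1 = 3.5, cy_1 = 2, cz_1 = 2, r_1 = 2, cx_2 = 2, cy_2 = 6.5, cz_2 = 4.5, d_2 = 1.5, h_2 = 4.5, cx_3 = 2.5, cy_3 = 5.5, cz_3 = 4.5, r_3 = 2, cx_4 = 6, cy_4 = 5.5, cz_4 = 4, w_4 = 1.5, h_4 = 3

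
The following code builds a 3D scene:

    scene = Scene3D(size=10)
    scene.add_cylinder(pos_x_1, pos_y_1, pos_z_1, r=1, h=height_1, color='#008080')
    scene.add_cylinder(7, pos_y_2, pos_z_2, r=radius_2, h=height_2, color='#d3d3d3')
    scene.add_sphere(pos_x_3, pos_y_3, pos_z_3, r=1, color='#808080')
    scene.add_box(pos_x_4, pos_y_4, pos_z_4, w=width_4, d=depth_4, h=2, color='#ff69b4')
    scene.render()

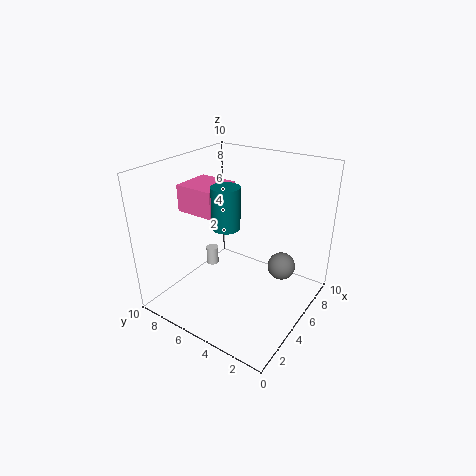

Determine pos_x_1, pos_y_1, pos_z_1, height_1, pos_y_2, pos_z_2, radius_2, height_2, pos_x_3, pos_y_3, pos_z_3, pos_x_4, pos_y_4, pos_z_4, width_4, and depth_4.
pos_x_1 = 5
pos_y_1 = 6
pos_z_1 = 5.5
height_1 = 3
pos_y_2 = 9
pos_z_2 = 0.5
radius_2 = 0.5
height_2 = 1.5
pos_x_3 = 7
pos_y_3 = 2.5
pos_z_3 = 2.5
pos_x_4 = 4.5
pos_y_4 = 7
pos_z_4 = 6
width_4 = 3
depth_4 = 3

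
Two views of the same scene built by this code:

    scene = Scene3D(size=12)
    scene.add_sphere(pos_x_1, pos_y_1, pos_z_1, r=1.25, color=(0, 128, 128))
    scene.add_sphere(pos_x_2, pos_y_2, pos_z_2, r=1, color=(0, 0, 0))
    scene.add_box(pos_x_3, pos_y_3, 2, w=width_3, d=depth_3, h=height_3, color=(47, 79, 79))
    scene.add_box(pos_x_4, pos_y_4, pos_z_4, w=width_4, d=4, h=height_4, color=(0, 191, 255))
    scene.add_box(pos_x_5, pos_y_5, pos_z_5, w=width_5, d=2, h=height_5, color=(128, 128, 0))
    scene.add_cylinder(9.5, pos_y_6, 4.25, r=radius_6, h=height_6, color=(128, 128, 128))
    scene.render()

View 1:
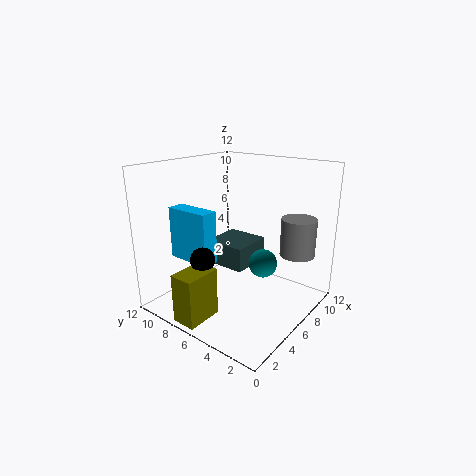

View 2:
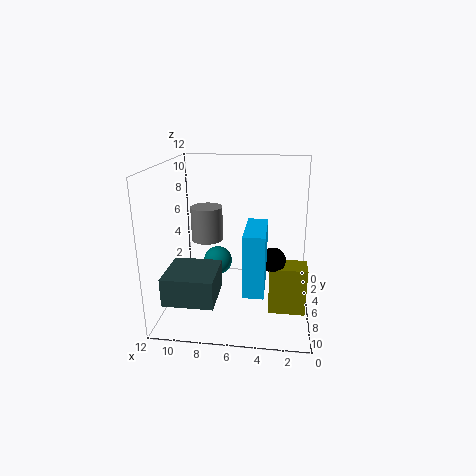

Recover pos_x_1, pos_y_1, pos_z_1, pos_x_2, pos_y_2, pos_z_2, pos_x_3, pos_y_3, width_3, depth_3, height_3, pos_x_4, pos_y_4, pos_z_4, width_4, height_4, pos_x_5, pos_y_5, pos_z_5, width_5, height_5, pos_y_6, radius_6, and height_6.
pos_x_1 = 8, pos_y_1 = 4.75, pos_z_1 = 3.25, pos_x_2 = 3, pos_y_2 = 7.25, pos_z_2 = 4.75, pos_x_3 = 7.25, pos_y_3 = 6.75, width_3 = 4, depth_3 = 4, height_3 = 2.25, pos_x_4 = 3.5, pos_y_4 = 7.5, pos_z_4 = 3.75, width_4 = 1.5, height_4 = 4.5, pos_x_5 = 0.25, pos_y_5 = 6, pos_z_5 = 0.25, width_5 = 3, height_5 = 4, pos_y_6 = 2.25, radius_6 = 1.5, height_6 = 3.25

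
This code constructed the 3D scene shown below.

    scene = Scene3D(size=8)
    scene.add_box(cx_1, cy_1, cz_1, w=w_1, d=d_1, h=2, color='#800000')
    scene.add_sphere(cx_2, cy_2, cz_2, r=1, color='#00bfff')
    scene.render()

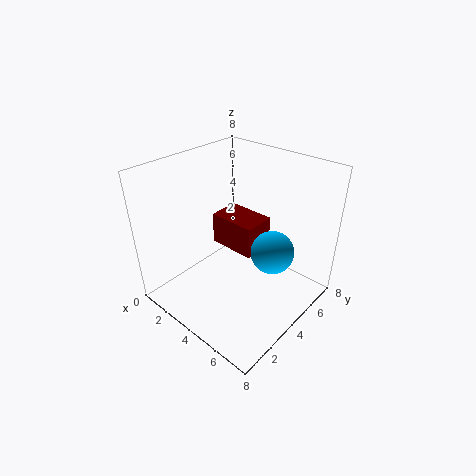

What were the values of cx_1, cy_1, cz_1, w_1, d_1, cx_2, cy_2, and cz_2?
cx_1 = 1
cy_1 = 5
cz_1 = 2
w_1 = 3
d_1 = 2
cx_2 = 7
cy_2 = 3
cz_2 = 5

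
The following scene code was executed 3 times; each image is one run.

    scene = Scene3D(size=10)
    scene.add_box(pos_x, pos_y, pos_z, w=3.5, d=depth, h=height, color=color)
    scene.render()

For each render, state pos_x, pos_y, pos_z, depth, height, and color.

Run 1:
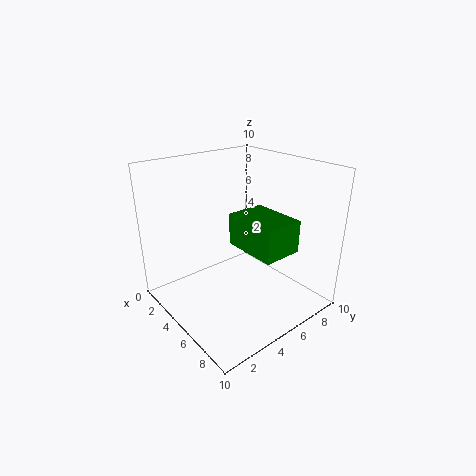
pos_x = 6, pos_y = 3.5, pos_z = 5.5, depth = 2.5, height = 2, color = 'green'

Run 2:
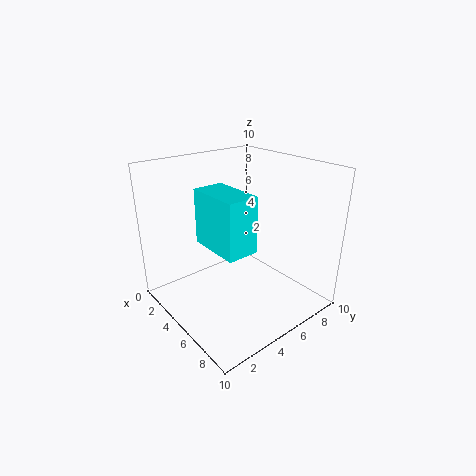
pos_x = 4.5, pos_y = 2, pos_z = 5.5, depth = 2, height = 3.5, color = 'cyan'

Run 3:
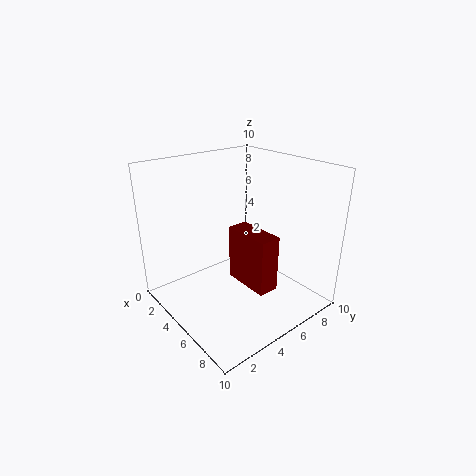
pos_x = 4, pos_y = 5, pos_z = 1.5, depth = 1.5, height = 4, color = 'maroon'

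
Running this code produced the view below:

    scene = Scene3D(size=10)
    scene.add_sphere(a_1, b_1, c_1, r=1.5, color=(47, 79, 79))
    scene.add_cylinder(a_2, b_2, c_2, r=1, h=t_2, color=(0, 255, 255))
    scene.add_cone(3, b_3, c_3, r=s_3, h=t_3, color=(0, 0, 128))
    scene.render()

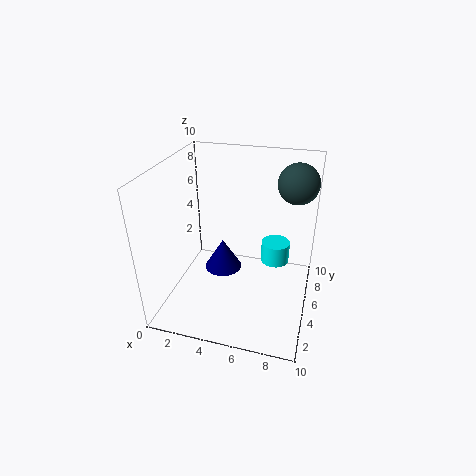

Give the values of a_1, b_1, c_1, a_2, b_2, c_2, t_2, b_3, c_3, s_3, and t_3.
a_1 = 8.5
b_1 = 8.5
c_1 = 8
a_2 = 7.5
b_2 = 6
c_2 = 3
t_2 = 1.5
b_3 = 7.5
c_3 = 0.5
s_3 = 1.5
t_3 = 2.5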